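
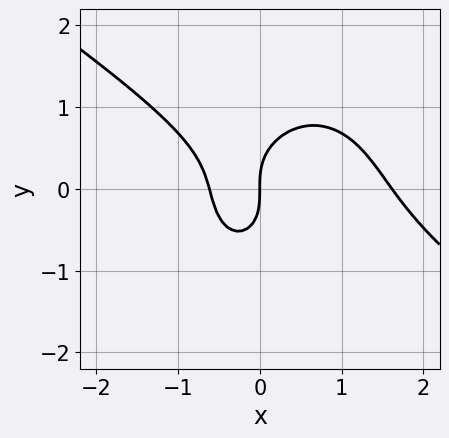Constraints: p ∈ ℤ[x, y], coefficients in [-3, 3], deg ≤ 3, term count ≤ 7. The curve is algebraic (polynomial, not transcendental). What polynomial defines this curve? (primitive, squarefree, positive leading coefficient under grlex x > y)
(a) The degree is 3 — no degree-2 curve has this shape.
(b) Observable constraints: it meets the x-axis at x = 0 (among the integer gridlines); one y-axis crossing is at y = 0.
(c) Matching integer coefficients to the picture gives p.

x^3 + x^2*y + y^3 - x^2 - x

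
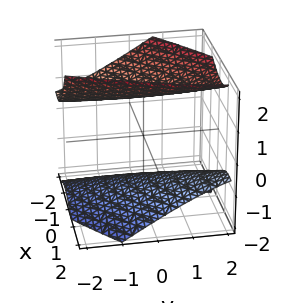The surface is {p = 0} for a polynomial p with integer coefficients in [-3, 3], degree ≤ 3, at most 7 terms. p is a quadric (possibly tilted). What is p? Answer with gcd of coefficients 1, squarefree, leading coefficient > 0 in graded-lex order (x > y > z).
First, I count 2 distinct pieces.
Then, the degree is 2 — no degree-1 surface has this shape.
Next, from the axis intercepts and sections: no x-intercept at any integer in the box; no y-intercept at any integer in the box.
Finally, assembling these constraints gives the stated polynomial.

2*x^2 - 3*x*y + 2*x*z + y^2 - 2*z^2 + 3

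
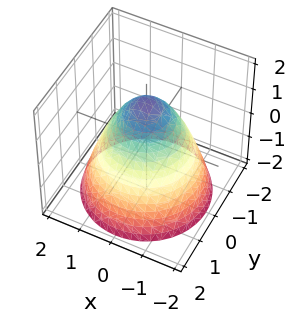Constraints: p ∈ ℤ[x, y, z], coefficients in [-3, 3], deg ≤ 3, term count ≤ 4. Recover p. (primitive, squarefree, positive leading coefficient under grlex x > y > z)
deg p = 2. A generic line meets the surface in up to 2 points.
Symmetry: the z-axis is an axis of rotation, so x and y enter only as x² + y².
Observable constraints: a circular section at z = -1 has radius between 1 and 2.
Putting this together gives p.

2*x^2 + 2*y^2 + 2*z - 3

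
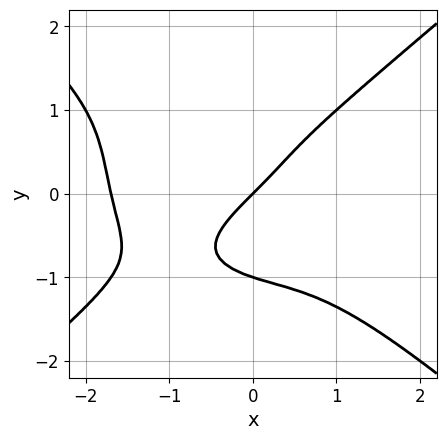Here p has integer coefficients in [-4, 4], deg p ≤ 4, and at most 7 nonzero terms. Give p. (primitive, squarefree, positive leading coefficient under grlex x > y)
1. deg p = 4.
2. From the axis intercepts and sections: the y-axis gridline crossings are at y ∈ {-1, 0}; it crosses the x-axis at the gridline x = 0.
3. The integer polynomial consistent with all of this is the stated p.

x^4 - 2*y^4 + x^3 + 2*x - 2*y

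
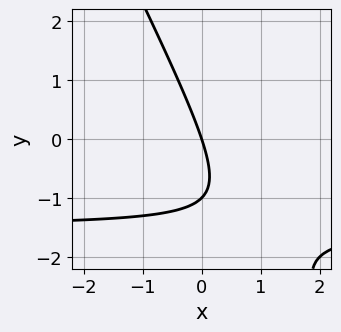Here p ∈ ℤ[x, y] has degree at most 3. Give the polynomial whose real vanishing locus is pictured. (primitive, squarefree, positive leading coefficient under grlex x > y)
deg p = 2. The shape is more complex than any degree-1 curve.
Checking where it meets the axes: among the integer gridlines, it crosses the y-axis at y ∈ {-1, 0}; one x-axis crossing is at x = 0.
These observations pin down the coefficients.

2*x*y + y^2 + 3*x + y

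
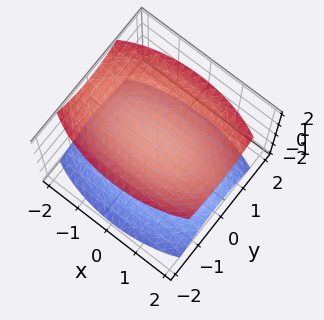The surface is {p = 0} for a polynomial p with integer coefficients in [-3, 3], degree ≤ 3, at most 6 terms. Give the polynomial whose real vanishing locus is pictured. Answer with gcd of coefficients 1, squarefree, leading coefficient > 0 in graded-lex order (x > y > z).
x^2 + 3*y^2 - 3*z^2 + 3

1. I count 2 distinct pieces. Treating them together as one polynomial.
2. The degree is 2 — two separate bowl-shaped sheets opening away from each other; a quadric.
3. Symmetries: the y ↦ −y reflection is a symmetry, so y appears only in even powers; mirror symmetry z ↦ −z ⇒ only even powers of z; mirror symmetry x ↦ −x ⇒ only even powers of x.
4. Against the integer gridlines: the z-axis gridline crossings are at z ∈ {-1, 1}; it misses every integer gridline on the y-axis; no x-intercept at any integer in the box.
5. These observations pin down the coefficients.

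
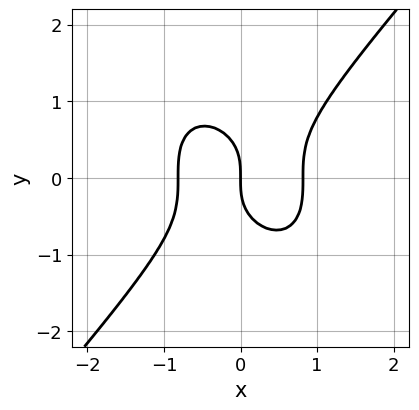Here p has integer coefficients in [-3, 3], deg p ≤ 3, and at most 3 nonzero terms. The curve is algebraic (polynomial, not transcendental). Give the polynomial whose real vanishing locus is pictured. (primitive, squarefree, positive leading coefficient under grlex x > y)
The degree is 3 — no degree-2 curve has this shape.
From the visible intercepts: it crosses the x-axis at the gridline x = 0; it crosses the y-axis at the gridline y = 0.
Fitting integer coefficients to these (and the overall shape) gives p.

3*x^3 - 2*y^3 - 2*x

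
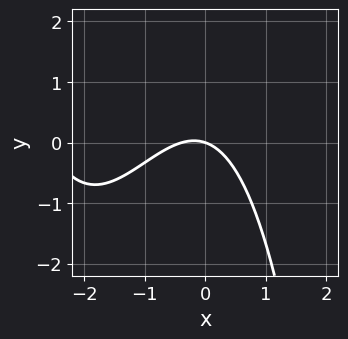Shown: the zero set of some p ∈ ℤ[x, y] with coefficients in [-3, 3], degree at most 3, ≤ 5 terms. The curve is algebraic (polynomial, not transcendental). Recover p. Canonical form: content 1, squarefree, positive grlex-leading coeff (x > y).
x^3 + 3*x^2 + x + 3*y

The degree is 3 — the shape is more complex than any degree-2 curve.
From the visible intercepts: one x-axis crossing is at x = 0; it meets the y-axis at y = 0 (among the integer gridlines).
Assembling these constraints gives the stated polynomial.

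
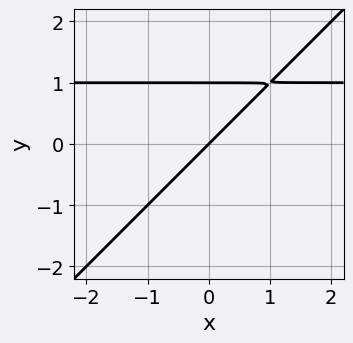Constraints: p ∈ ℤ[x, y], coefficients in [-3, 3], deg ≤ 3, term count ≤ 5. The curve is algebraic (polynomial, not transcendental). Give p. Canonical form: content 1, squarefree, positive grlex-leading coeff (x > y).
x*y - y^2 - x + y

1. Degree: a generic line meets the curve in up to 2 points, so deg p = 2.
2. Reading off the gridlines: the y-axis gridline crossings are at y ∈ {0, 1}; one x-axis crossing is at x = 0.
3. Solving for integer coefficients yields p as stated.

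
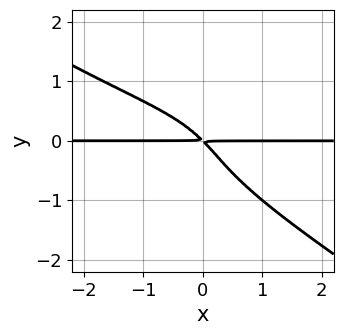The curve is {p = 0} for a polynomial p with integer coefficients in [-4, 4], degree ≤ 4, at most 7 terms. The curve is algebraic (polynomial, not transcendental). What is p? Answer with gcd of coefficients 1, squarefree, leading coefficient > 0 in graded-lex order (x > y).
2*x*y^3 + 3*y^4 - x*y^2 + 2*x*y + 2*y^2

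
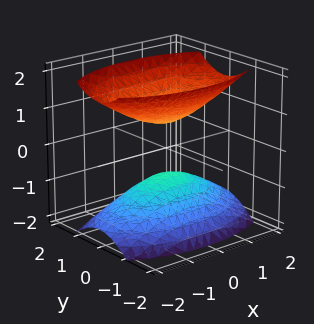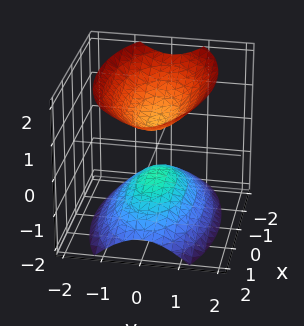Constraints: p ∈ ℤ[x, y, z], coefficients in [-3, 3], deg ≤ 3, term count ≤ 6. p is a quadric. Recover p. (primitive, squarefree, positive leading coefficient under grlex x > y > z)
x^2 + 3*y^2 - 2*z^2 + 1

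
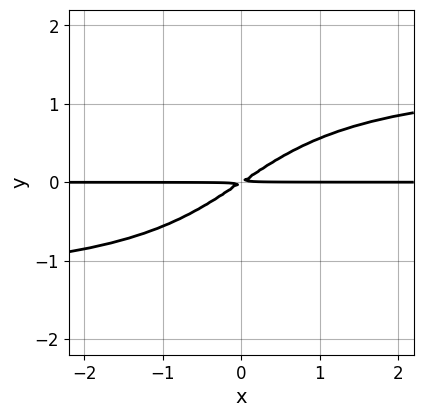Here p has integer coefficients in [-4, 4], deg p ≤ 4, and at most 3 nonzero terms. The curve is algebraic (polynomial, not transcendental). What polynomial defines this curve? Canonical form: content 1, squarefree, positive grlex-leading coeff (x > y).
x*y^3 - 2*x*y + 3*y^2

(a) deg p = 4.
(b) From the visible intercepts: the visible x-axis segment lies entirely on the curve.
(c) Together with the visible shape, these determine p as stated.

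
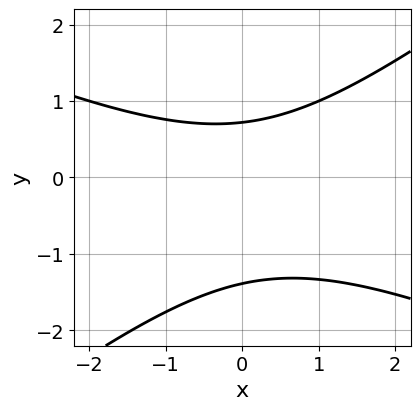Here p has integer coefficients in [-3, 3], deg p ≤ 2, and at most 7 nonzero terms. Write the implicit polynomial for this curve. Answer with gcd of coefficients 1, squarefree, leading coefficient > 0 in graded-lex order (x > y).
x^2 + x*y - 3*y^2 - 2*y + 3

First, the degree is 2 — no degree-1 curve has this shape.
Next, from the visible intercepts: the curve avoids every integer x-axis point in the box.
Finally, fitting integer coefficients to these (and the overall shape) gives p.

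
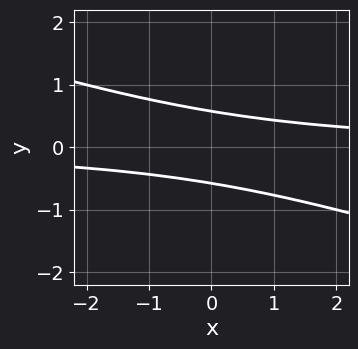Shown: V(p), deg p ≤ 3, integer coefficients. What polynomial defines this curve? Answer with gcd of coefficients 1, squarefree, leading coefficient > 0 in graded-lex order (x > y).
x*y + 3*y^2 - 1

Degree: no degree-1 curve has this shape, so deg p = 2.
Checking where it meets the axes: it misses every integer gridline on the x-axis.
Matching integer coefficients to the picture gives p.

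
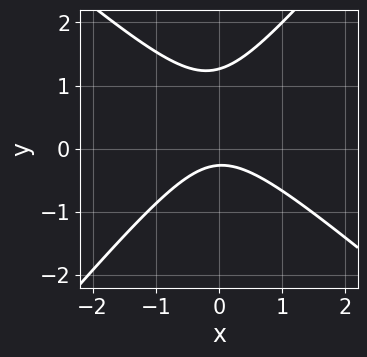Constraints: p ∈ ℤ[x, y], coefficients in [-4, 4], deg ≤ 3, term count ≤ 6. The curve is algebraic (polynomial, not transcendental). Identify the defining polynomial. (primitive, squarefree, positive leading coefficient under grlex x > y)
1. The degree is 2 — the shape is more complex than any degree-1 curve.
2. Reading off the gridlines: no x-intercept at any integer in the box.
3. Putting this together gives p.

3*x^2 + x*y - 3*y^2 + 3*y + 1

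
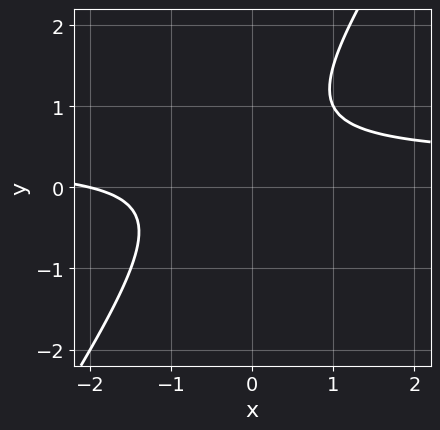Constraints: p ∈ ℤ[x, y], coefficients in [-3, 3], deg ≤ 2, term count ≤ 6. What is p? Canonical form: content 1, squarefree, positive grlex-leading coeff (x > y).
3*x*y - 2*y^2 - x + 2*y - 2

1. Degree: a generic line meets the curve in up to 2 points, so deg p = 2.
2. Against the integer gridlines: one x-axis crossing is at x = -2; no y-intercept at any integer in the box.
3. Fitting integer coefficients to these (and the overall shape) gives p.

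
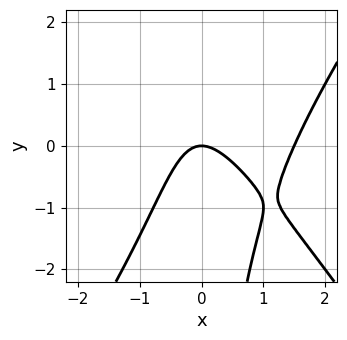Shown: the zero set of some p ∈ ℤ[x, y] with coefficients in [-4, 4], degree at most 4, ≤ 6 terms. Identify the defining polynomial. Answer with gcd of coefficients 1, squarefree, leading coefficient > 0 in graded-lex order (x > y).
Degree: the shape is more complex than any degree-2 curve, so deg p = 3.
From the visible intercepts: one y-axis crossing is at y = 0; it crosses the x-axis at the gridline x = 0.
Together with the visible shape, these determine p as stated.

2*x^3 - x*y^2 - 3*x^2 - 2*y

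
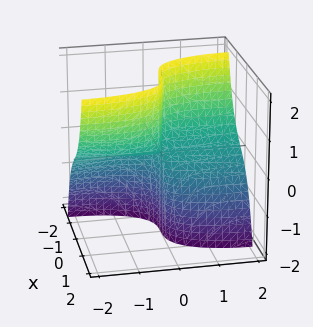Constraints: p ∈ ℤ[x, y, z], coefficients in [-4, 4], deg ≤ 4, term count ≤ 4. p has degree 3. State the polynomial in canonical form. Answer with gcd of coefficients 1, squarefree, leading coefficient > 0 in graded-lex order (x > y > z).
3*x^3 + x*y^2 + 3*y*z

1. Degree: no degree-2 surface has this shape, so deg p = 3.
2. Reading off the gridlines: every point of the y-axis in the box is on the surface; the visible z-axis segment lies entirely on the surface.
3. Solving for integer coefficients yields p as stated.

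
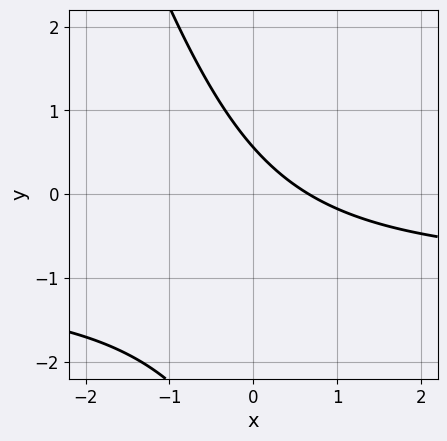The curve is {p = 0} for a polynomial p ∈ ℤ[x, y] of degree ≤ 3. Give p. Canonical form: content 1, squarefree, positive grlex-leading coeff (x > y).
3*x*y + y^2 + 3*x + 3*y - 2

(a) Degree: the shape is more complex than any degree-1 curve, so deg p = 2.
(b) The integer polynomial consistent with all of this is the stated p.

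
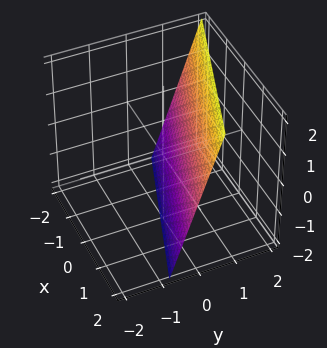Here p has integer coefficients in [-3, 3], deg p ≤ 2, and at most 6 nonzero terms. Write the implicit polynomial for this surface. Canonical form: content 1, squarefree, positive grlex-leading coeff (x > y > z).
x + 3*y - z - 2

First, degree: the surface is flat (a plane), so deg p = 1.
Next, observable constraints: it crosses the z-axis at the gridline z = -2; it meets the x-axis at x = 2 (among the integer gridlines).
Finally, together with the visible shape, these determine p as stated.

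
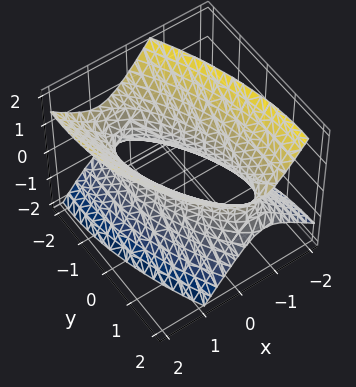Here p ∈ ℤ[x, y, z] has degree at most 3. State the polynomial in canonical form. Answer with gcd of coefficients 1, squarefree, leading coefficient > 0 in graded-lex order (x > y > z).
Degree: a generic line meets the surface in up to 2 points, so deg p = 2.
Observable constraints: the surface avoids every integer z-axis point in the box.
Putting this together gives p.

3*x^2 + 2*x*y - x*z + y^2 - 2*z^2 - 2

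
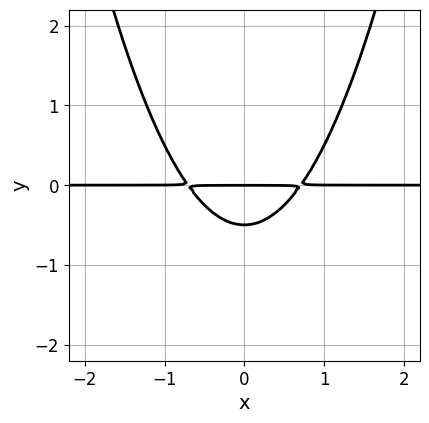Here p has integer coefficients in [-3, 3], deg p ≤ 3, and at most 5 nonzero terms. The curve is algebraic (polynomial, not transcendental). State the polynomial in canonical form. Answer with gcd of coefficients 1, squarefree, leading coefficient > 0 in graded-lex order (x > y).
2*x^2*y - 2*y^2 - y

First, degree: the shape is more complex than any degree-2 curve, so deg p = 3.
Next, symmetries: the x ↦ −x reflection is a symmetry, so x appears only in even powers.
Then, from the visible intercepts: every point of the x-axis in the box is on the curve; it crosses the y-axis at the gridline y = 0.
Finally, assembling these constraints gives the stated polynomial.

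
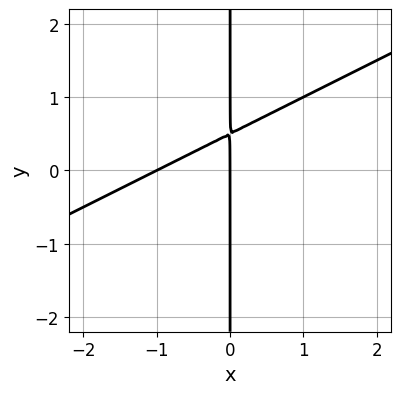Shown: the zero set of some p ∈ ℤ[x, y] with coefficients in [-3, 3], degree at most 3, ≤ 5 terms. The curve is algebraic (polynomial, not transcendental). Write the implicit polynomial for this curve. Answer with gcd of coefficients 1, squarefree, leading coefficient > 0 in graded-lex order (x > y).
First, degree: a generic line meets the curve in up to 2 points, so deg p = 2.
Then, against the integer gridlines: every point of the y-axis in the box is on the curve; among the integer gridlines, it crosses the x-axis at x ∈ {-1, 0}.
Finally, fitting integer coefficients to these (and the overall shape) gives p.

x^2 - 2*x*y + x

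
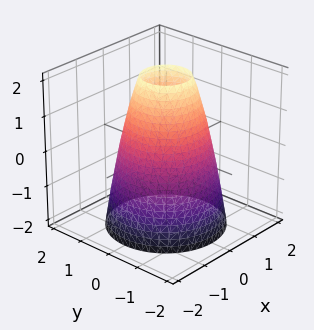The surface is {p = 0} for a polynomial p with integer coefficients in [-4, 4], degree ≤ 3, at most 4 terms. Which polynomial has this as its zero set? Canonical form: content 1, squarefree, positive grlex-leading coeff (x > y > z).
Degree: the shape is more complex than any degree-1 surface, so deg p = 2.
Symmetries: rotational symmetry about the z-axis ⇒ p depends on x, y only through x² + y².
Against the integer gridlines: it misses every integer gridline on the z-axis; a circular section at z = 2 has radius between 0 and 1.
These observations pin down the coefficients.

2*x^2 + 2*y^2 + z - 3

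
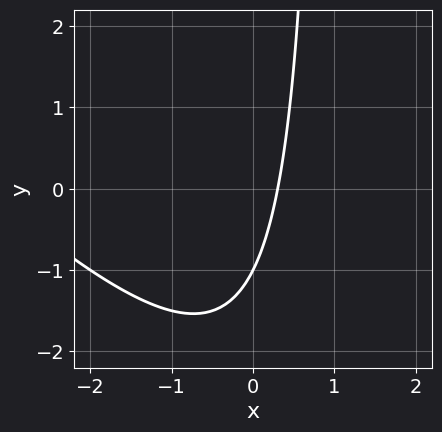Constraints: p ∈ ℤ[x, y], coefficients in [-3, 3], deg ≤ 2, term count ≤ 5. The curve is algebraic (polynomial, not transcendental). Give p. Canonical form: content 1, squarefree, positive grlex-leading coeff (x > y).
x^2 + x*y + 3*x - y - 1

(a) The degree is 2 — the shape is more complex than any degree-1 curve.
(b) Reading off the gridlines: it crosses the y-axis at the gridline y = -1.
(c) These observations pin down the coefficients.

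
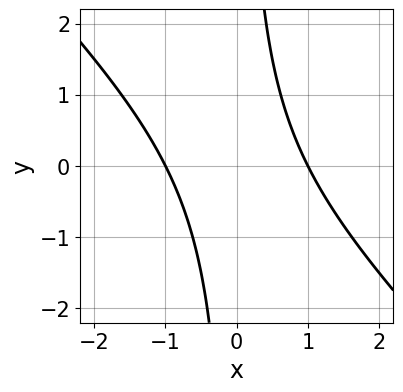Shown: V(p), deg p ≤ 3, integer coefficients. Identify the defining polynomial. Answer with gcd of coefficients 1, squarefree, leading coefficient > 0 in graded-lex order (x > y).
x^2 + x*y - 1

Degree: a generic line meets the curve in up to 2 points, so deg p = 2.
Observable constraints: the curve avoids every integer y-axis point in the box; the x-axis gridline crossings are at x ∈ {-1, 1}.
Together with the visible shape, these determine p as stated.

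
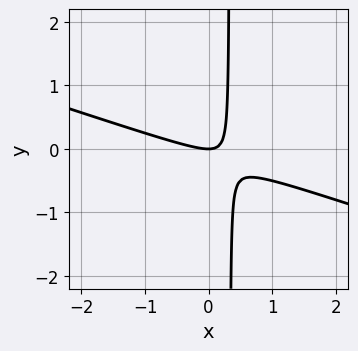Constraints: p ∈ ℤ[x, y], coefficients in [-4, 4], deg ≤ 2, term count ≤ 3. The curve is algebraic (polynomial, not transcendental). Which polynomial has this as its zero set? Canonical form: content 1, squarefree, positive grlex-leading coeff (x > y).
(a) Degree: a generic line meets the curve in up to 2 points, so deg p = 2.
(b) From the axis intercepts and sections: it crosses the y-axis at the gridline y = 0; it crosses the x-axis at the gridline x = 0.
(c) These observations pin down the coefficients.

x^2 + 3*x*y - y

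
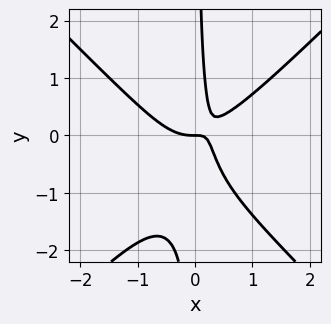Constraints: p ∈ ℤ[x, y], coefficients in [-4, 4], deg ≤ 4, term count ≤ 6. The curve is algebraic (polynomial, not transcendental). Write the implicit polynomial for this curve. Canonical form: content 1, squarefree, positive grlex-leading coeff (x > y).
3*x^3 - 3*x*y^2 - 3*x*y + y

(a) The degree is 3 — the shape is more complex than any degree-2 curve.
(b) From the visible intercepts: it crosses the y-axis at the gridline y = 0; it crosses the x-axis at the gridline x = 0.
(c) Matching integer coefficients to the picture gives p.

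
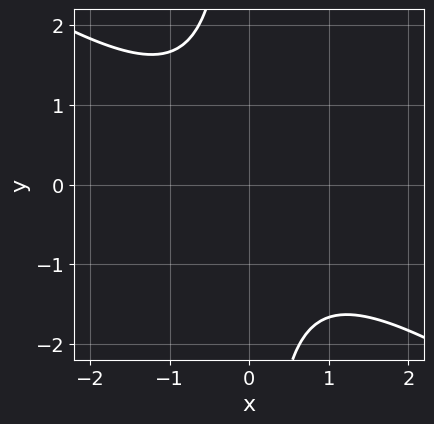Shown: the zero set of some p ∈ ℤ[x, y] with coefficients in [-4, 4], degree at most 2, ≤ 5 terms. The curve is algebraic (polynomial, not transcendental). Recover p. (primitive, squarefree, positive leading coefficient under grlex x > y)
2*x^2 + 3*x*y + 3

Degree: a generic line meets the curve in up to 2 points, so deg p = 2.
From the visible intercepts: no x-intercept at any integer in the box; no y-intercept at any integer in the box.
Fitting integer coefficients to these (and the overall shape) gives p.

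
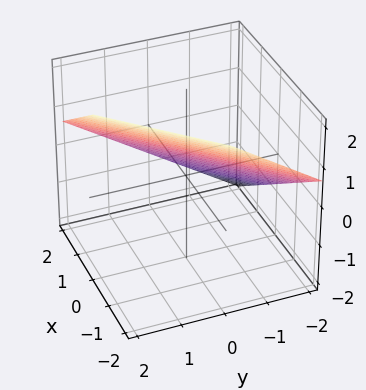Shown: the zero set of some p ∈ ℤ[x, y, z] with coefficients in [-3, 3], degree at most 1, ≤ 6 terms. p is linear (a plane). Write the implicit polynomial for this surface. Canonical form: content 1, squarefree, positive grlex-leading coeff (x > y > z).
2*x - 2*y + 3*z - 2

1. Degree: the surface is flat (a plane), so deg p = 1.
2. Checking where it meets the axes: it meets the y-axis at y = -1 (among the integer gridlines); it meets the x-axis at x = 1 (among the integer gridlines).
3. The integer polynomial consistent with all of this is the stated p.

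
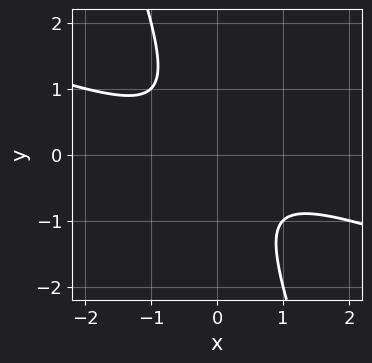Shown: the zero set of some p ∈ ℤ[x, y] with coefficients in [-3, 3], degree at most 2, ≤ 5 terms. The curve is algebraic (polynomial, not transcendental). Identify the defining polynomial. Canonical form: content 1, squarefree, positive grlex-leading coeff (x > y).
(a) Degree: a generic line meets the curve in up to 2 points, so deg p = 2.
(b) Reading off the gridlines: no x-intercept at any integer in the box; the curve avoids every integer y-axis point in the box.
(c) Assembling these constraints gives the stated polynomial.

x^2 + 3*x*y + y^2 + 1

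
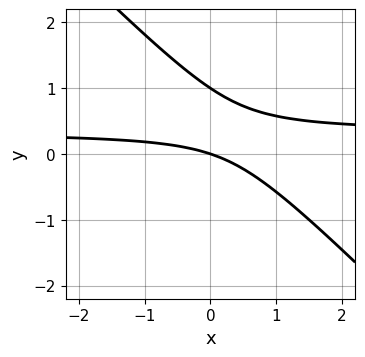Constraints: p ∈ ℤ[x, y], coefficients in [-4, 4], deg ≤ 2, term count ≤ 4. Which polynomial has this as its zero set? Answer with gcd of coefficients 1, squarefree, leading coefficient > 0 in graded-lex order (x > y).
3*x*y + 3*y^2 - x - 3*y

1. deg p = 2. The shape is more complex than any degree-1 curve.
2. From the visible intercepts: the y-axis gridline crossings are at y ∈ {0, 1}; it crosses the x-axis at the gridline x = 0.
3. The integer polynomial consistent with all of this is the stated p.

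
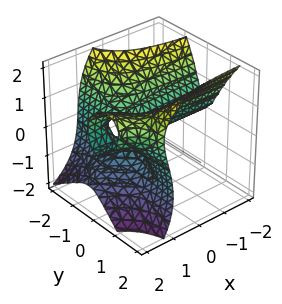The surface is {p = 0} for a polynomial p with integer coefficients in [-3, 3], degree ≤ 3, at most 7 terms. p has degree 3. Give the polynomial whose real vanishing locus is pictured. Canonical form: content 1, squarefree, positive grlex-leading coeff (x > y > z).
3*x*y^2 - x*y*z + z^3 - x*z - 3*y^2

First, deg p = 3. The shape is more complex than any degree-2 surface.
Then, observable constraints: every point of the x-axis in the box is on the surface; one z-axis crossing is at z = 0.
Finally, matching integer coefficients to the picture gives p.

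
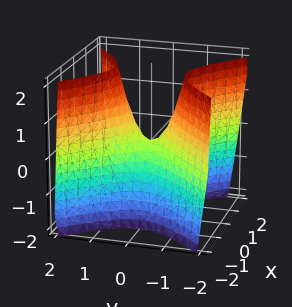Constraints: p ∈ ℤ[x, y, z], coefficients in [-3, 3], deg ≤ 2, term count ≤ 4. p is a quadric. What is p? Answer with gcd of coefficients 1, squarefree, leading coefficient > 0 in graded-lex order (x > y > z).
2*x^2 - 2*y^2 + z

(a) The degree is 2 — a saddle surface; a quadric.
(b) Symmetries: mirror symmetry y ↦ −y ⇒ only even powers of y; mirror symmetry x ↦ −x ⇒ only even powers of x.
(c) From the visible intercepts: it meets the y-axis at y = 0 (among the integer gridlines); one x-axis crossing is at x = 0.
(d) The integer polynomial consistent with all of this is the stated p.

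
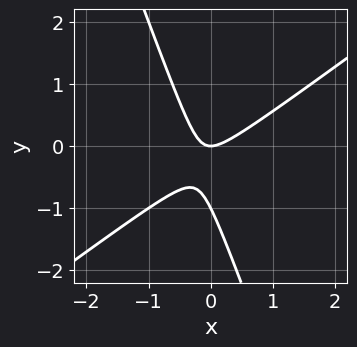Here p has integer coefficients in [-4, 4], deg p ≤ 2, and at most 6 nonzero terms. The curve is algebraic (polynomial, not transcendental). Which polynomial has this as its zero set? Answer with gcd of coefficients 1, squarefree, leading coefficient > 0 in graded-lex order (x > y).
2*x^2 - 2*x*y - y^2 - y

deg p = 2.
From the visible intercepts: among the integer gridlines, it crosses the y-axis at y ∈ {-1, 0}; one x-axis crossing is at x = 0.
Solving for integer coefficients yields p as stated.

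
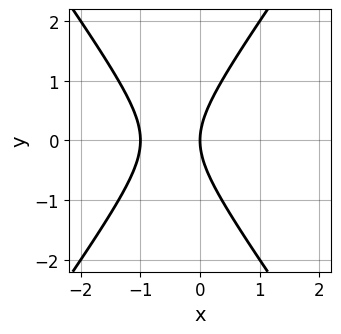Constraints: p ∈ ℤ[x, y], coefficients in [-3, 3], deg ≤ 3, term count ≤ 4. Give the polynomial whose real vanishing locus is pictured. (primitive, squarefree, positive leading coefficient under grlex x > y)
2*x^2 - y^2 + 2*x

First, degree: no degree-1 curve has this shape, so deg p = 2.
Next, symmetries: mirror symmetry y ↦ −y ⇒ only even powers of y.
Then, from the axis intercepts and sections: it meets the y-axis at y = 0 (among the integer gridlines); among the integer gridlines, it crosses the x-axis at x ∈ {-1, 0}.
Finally, solving for integer coefficients yields p as stated.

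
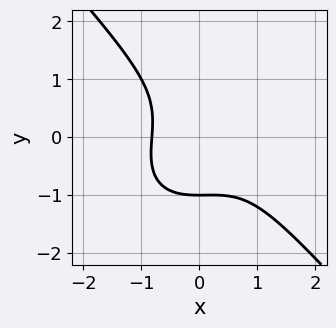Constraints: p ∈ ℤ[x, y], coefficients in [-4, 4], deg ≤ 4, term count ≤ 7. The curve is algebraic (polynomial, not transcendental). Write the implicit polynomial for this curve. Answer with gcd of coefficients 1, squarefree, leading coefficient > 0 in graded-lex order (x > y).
1. deg p = 3. A generic line meets the curve in up to 3 points.
2. Checking where it meets the axes: it crosses the y-axis at the gridline y = -1.
3. Solving for integer coefficients yields p as stated.

3*x^3 - x^2*y + 3*y^3 - 2*x^2 + 3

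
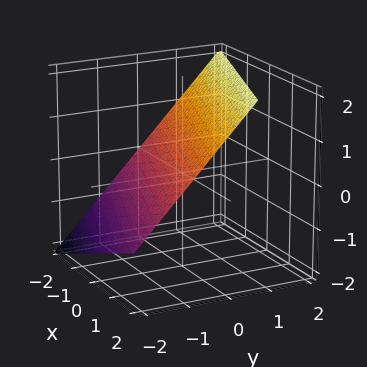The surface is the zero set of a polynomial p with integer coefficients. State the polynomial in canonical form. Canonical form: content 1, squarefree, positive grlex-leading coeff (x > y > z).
x + 3*y - 3*z + 2

First, deg p = 1. Every cross-section is a straight line — this is a plane.
Then, against the integer gridlines: one x-axis crossing is at x = -2.
Finally, the integer polynomial consistent with all of this is the stated p.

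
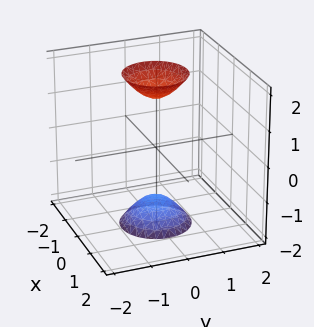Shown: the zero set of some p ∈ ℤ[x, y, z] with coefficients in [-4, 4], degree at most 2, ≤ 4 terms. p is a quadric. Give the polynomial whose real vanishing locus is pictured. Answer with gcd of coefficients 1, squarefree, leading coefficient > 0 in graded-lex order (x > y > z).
3*x^2 + 3*y^2 - z^2 + 2

(a) There are 2 components. Treating them together as one polynomial.
(b) Degree: two separate bowl-shaped sheets opening away from each other; a quadric, so deg p = 2.
(c) By symmetry, every cross-section ⟂ z is a circle, so x, y appear only via x² + y²; it's symmetric under z → −z, forcing even powers of z.
(d) From the axis intercepts and sections: the surface avoids every integer x-axis point in the box; a circular section at z = -2 has radius between 0 and 1; no y-intercept at any integer in the box.
(e) Solving for integer coefficients yields p as stated.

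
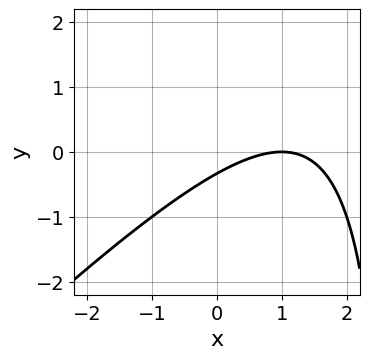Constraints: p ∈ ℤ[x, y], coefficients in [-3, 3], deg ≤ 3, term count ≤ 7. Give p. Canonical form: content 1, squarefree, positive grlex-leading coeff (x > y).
Degree: a generic line meets the curve in up to 2 points, so deg p = 2.
Against the integer gridlines: one x-axis crossing is at x = 1.
Together with the visible shape, these determine p as stated.

x^2 - x*y - 2*x + 3*y + 1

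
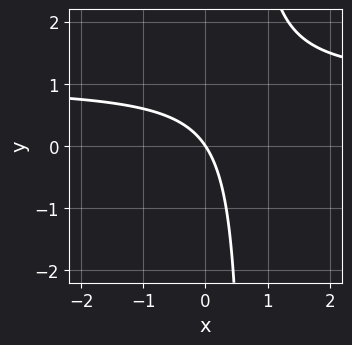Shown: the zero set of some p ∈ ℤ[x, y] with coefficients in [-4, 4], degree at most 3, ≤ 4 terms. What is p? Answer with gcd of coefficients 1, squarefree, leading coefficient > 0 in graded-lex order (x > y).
3*x*y - 3*x - 2*y

deg p = 2.
Observable constraints: it meets the y-axis at y = 0 (among the integer gridlines); it crosses the x-axis at the gridline x = 0.
Matching integer coefficients to the picture gives p.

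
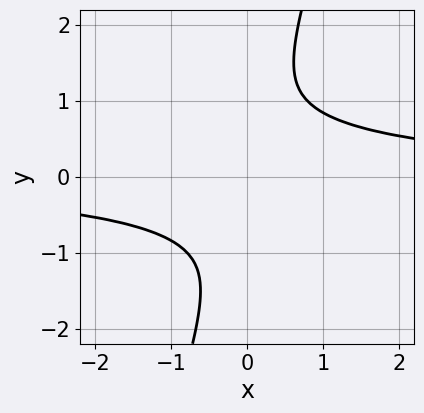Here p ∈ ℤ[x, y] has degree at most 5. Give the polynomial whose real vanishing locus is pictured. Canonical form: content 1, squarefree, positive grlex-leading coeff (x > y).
x^2*y^2 + 3*x*y^3 - y^4 - 2

(a) The degree is 4 — the shape is more complex than any degree-3 curve.
(b) Against the integer gridlines: it misses every integer gridline on the y-axis; it misses every integer gridline on the x-axis.
(c) These observations pin down the coefficients.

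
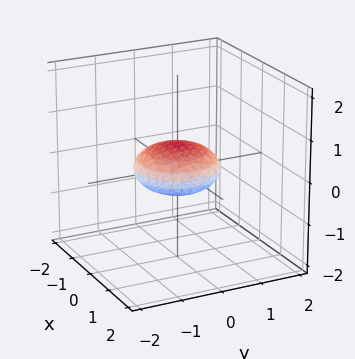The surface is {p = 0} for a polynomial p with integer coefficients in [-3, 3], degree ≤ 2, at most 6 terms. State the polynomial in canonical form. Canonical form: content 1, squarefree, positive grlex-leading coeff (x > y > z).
1. Degree: no degree-1 surface has this shape, so deg p = 2.
2. Symmetries: every cross-section ⟂ z is a circle, so x, y appear only via x² + y².
3. Against the integer gridlines: among the integer gridlines, it crosses the x-axis at x ∈ {-1, 1}; a circular section at z = 0 has radius exactly 1; the y-axis gridline crossings are at y ∈ {-1, 1}.
4. These observations pin down the coefficients.

x^2 + y^2 + 3*z^2 - 1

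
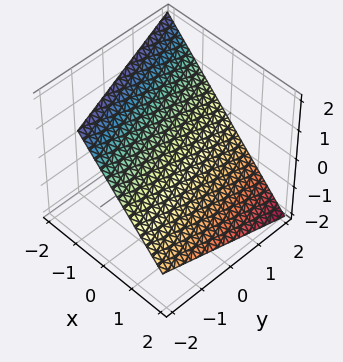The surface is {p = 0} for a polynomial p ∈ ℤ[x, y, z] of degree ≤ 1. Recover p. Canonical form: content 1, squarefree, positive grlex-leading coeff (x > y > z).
3*x + y + 3*z - 2

First, the degree is 1 — the surface is flat (a plane).
Next, reading off the gridlines: one y-axis crossing is at y = 2.
Finally, matching integer coefficients to the picture gives p.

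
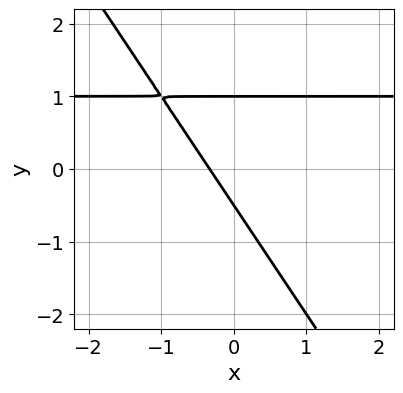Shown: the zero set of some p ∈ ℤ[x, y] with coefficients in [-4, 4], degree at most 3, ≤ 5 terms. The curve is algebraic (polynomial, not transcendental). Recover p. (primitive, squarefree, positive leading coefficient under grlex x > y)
3*x*y + 2*y^2 - 3*x - y - 1

(a) Degree: no degree-1 curve has this shape, so deg p = 2.
(b) Against the integer gridlines: it meets the y-axis at y = 1 (among the integer gridlines).
(c) Fitting integer coefficients to these (and the overall shape) gives p.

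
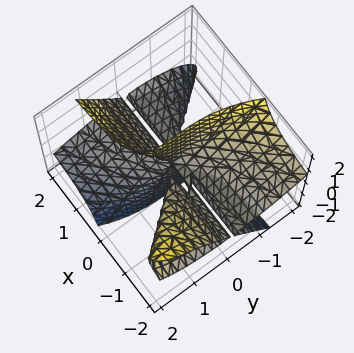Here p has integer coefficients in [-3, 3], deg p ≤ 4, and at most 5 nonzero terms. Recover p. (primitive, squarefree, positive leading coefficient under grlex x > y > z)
3*x*y*z - 2*x*z^2 + y^3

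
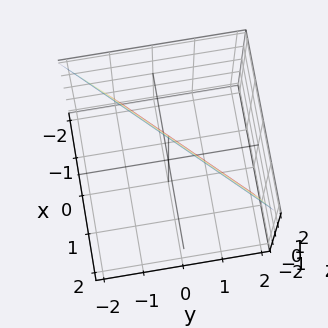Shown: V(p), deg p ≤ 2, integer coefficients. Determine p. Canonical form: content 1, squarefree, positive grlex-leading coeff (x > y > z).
1. The degree is 1 — every cross-section is a straight line — this is a plane.
2. From the visible intercepts: one z-axis crossing is at z = 2.
3. Matching integer coefficients to the picture gives p.

3*x - 3*y - z + 2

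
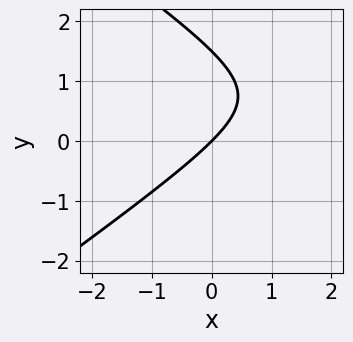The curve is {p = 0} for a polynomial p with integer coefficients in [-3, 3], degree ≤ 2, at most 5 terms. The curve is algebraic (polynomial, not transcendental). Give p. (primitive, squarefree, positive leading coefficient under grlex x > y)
First, the degree is 2 — no degree-1 curve has this shape.
Next, checking where it meets the axes: it crosses the x-axis at the gridline x = 0; it meets the y-axis at y = 0 (among the integer gridlines).
Finally, solving for integer coefficients yields p as stated.

x^2 - 2*y^2 - 3*x + 3*y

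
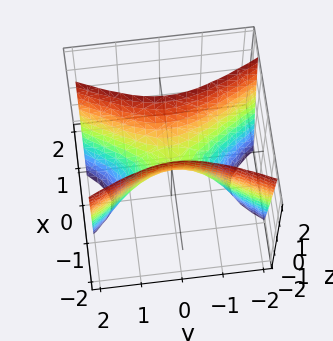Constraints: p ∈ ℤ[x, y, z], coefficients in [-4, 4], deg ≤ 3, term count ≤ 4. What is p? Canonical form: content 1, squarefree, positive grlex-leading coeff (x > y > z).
3*x^2 - y^2 - z

1. The degree is 2 — a hyperbolic paraboloid; a quadric.
2. Symmetries: the x ↦ −x reflection is a symmetry, so x appears only in even powers; the y ↦ −y reflection is a symmetry, so y appears only in even powers.
3. Against the integer gridlines: it crosses the y-axis at the gridline y = 0; it meets the z-axis at z = 0 (among the integer gridlines); it crosses the x-axis at the gridline x = 0.
4. Putting this together gives p.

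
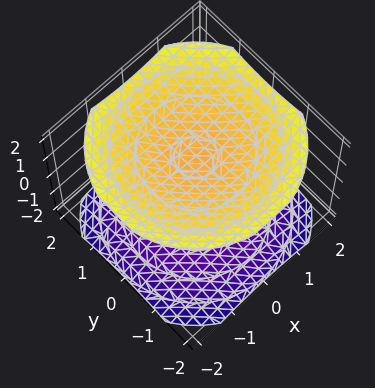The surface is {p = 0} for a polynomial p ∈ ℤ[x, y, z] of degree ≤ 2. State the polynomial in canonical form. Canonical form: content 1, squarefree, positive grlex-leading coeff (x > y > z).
(a) There are 2 components. They look like related sheets of one shape, so recover p as a whole.
(b) Degree: two separate bowl-shaped sheets opening away from each other; a quadric, so deg p = 2.
(c) Symmetries: the z ↦ −z reflection is a symmetry, so z appears only in even powers; the z-axis is an axis of rotation, so x and y enter only as x² + y².
(d) From the axis intercepts and sections: it misses every integer gridline on the y-axis; no x-intercept at any integer in the box.
(e) Together with the visible shape, these determine p as stated.

x^2 + y^2 - 2*z^2 + 3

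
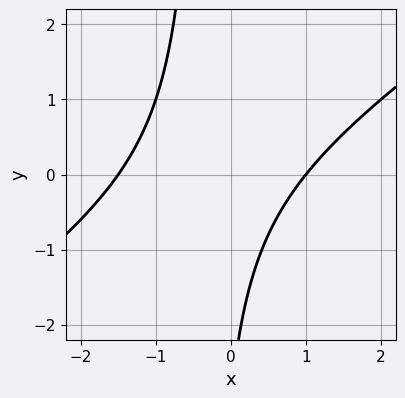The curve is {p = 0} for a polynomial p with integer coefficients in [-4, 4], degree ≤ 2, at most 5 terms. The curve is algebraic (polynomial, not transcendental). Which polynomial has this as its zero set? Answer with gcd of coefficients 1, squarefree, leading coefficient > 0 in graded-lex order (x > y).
2*x^2 - 3*x*y + x - y - 3

1. The degree is 2 — a generic line meets the curve in up to 2 points.
2. From the axis intercepts and sections: it misses every integer gridline on the y-axis; it meets the x-axis at x = 1 (among the integer gridlines).
3. Solving for integer coefficients yields p as stated.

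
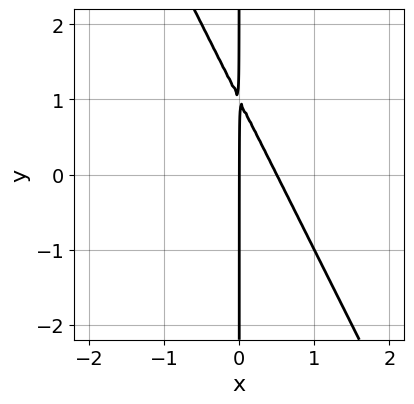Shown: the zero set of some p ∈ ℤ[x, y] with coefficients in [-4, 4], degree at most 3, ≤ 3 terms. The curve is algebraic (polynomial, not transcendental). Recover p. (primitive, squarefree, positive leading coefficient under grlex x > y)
2*x^2 + x*y - x

The degree is 2 — the shape is more complex than any degree-1 curve.
From the visible intercepts: the visible y-axis segment lies entirely on the curve; it crosses the x-axis at the gridline x = 0.
These observations pin down the coefficients.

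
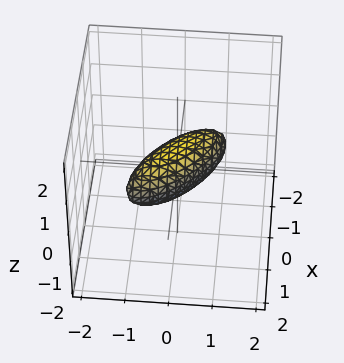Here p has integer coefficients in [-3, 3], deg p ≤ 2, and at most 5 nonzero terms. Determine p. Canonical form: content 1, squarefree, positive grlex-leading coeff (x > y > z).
1. Degree: no degree-1 surface has this shape, so deg p = 2.
2. Solving for integer coefficients yields p as stated.

2*x^2 + 3*x*y + 2*y^2 + 2*z^2 - 1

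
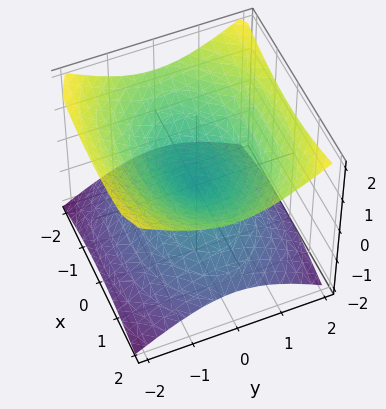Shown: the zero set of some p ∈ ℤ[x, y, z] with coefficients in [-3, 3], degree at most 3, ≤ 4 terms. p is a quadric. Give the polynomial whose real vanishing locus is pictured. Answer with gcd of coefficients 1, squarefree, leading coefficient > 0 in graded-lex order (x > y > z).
x^2 + 2*y^2 - 3*z^2

1. The degree is 2 — a double cone through the origin; a quadric.
2. Symmetries: the z ↦ −z reflection is a symmetry, so z appears only in even powers; the y ↦ −y reflection is a symmetry, so y appears only in even powers; it's symmetric under x → −x, forcing even powers of x.
3. From the visible intercepts: one y-axis crossing is at y = 0; it meets the x-axis at x = 0 (among the integer gridlines); one z-axis crossing is at z = 0.
4. Putting this together gives p.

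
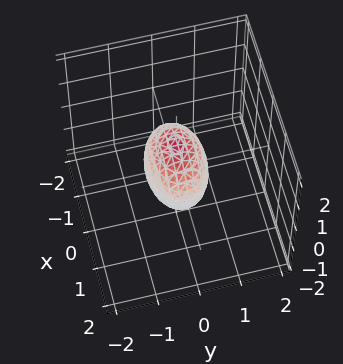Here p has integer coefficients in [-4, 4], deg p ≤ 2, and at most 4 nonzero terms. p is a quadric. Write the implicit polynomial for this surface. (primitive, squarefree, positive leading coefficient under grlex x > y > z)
1. deg p = 2. Bounded and convex; a quadric.
2. Symmetries: mirror symmetry z ↦ −z ⇒ only even powers of z; the x ↦ −x reflection is a symmetry, so x appears only in even powers; the y ↦ −y reflection is a symmetry, so y appears only in even powers.
3. Reading off the gridlines: the x-axis gridline crossings are at x ∈ {-1, 1}; the z-axis gridline crossings are at z ∈ {-1, 1}.
4. Together with the visible shape, these determine p as stated.

x^2 + 2*y^2 + z^2 - 1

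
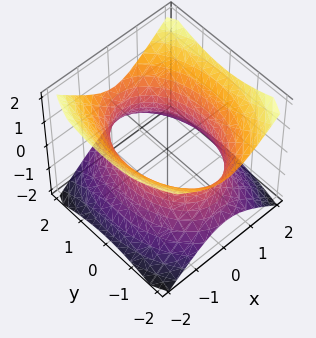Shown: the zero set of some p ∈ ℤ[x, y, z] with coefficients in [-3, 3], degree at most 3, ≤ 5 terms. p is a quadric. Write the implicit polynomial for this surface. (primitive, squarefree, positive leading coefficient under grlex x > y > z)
First, degree: one connected sheet with a waist; a quadric, so deg p = 2.
Next, symmetries: it's symmetric under z → −z, forcing even powers of z; it's symmetric under x → −x, forcing even powers of x; the y ↦ −y reflection is a symmetry, so y appears only in even powers.
Next, against the integer gridlines: no z-intercept at any integer in the box.
Finally, these observations pin down the coefficients.

2*x^2 + y^2 - 2*z^2 - 3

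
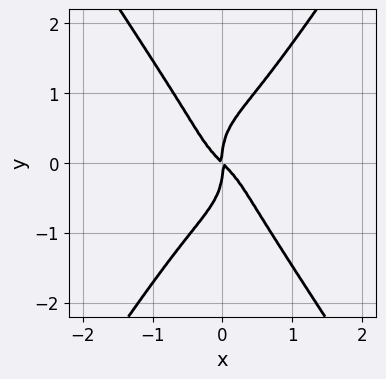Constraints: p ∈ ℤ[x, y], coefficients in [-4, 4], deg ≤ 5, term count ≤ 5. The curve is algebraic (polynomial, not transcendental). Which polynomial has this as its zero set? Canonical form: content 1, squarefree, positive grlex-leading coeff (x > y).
3*x^4 + x^2*y^2 - y^4 + x^2 + x*y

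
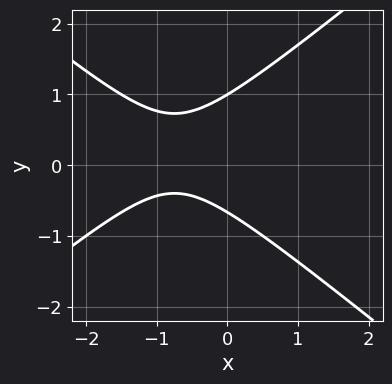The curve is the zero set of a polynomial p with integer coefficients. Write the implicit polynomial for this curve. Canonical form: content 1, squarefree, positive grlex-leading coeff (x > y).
2*x^2 - 3*y^2 + 3*x + y + 2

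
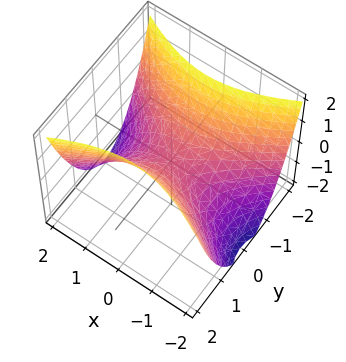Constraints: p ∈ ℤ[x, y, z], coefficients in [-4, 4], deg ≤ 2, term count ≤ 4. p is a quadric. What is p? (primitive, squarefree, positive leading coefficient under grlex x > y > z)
deg p = 2. A hyperbolic paraboloid; a quadric.
Symmetries: the x ↦ −x reflection is a symmetry, so x appears only in even powers; it's symmetric under y → −y, forcing even powers of y.
Checking where it meets the axes: it crosses the z-axis at the gridline z = 0; one x-axis crossing is at x = 0; one y-axis crossing is at y = 0.
Together with the visible shape, these determine p as stated.

x^2 - 2*y^2 + 2*z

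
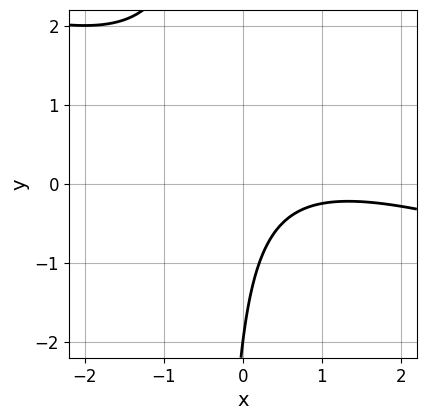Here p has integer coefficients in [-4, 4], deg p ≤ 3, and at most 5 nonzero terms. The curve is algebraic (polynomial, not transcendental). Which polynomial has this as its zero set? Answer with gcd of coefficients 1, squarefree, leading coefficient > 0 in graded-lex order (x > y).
x^2 + 3*x*y - 2*x + y + 2

1. deg p = 2. A generic line meets the curve in up to 2 points.
2. Observable constraints: it misses every integer gridline on the x-axis; one y-axis crossing is at y = -2.
3. Together with the visible shape, these determine p as stated.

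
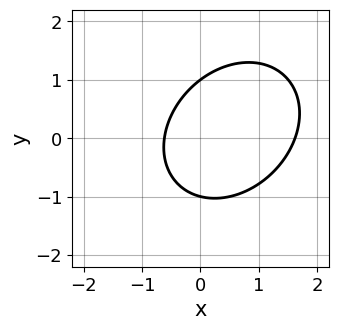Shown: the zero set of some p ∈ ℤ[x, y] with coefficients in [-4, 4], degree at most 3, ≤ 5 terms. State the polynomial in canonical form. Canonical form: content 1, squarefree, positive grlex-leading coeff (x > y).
2*x^2 - x*y + 2*y^2 - 2*x - 2

1. deg p = 2.
2. Against the integer gridlines: the y-axis gridline crossings are at y ∈ {-1, 1}.
3. Putting this together gives p.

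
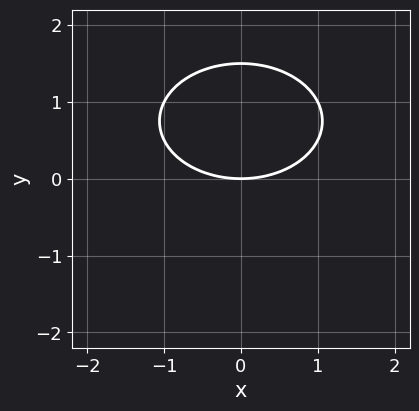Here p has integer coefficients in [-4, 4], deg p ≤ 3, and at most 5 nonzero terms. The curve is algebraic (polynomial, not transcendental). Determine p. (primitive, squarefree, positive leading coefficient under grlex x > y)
1. deg p = 2.
2. Symmetries: the x ↦ −x reflection is a symmetry, so x appears only in even powers.
3. Against the integer gridlines: it meets the y-axis at y = 0 (among the integer gridlines); it meets the x-axis at x = 0 (among the integer gridlines).
4. Matching integer coefficients to the picture gives p.

x^2 + 2*y^2 - 3*y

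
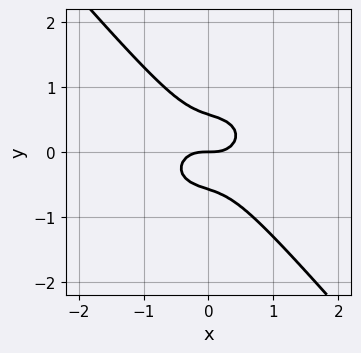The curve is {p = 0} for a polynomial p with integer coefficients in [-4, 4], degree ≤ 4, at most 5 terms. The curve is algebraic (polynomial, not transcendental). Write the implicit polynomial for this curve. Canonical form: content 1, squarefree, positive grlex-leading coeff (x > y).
2*x^3 + 2*x*y^2 + 3*y^3 - y

(a) Degree: the shape is more complex than any degree-2 curve, so deg p = 3.
(b) From the visible intercepts: one y-axis crossing is at y = 0; one x-axis crossing is at x = 0.
(c) Solving for integer coefficients yields p as stated.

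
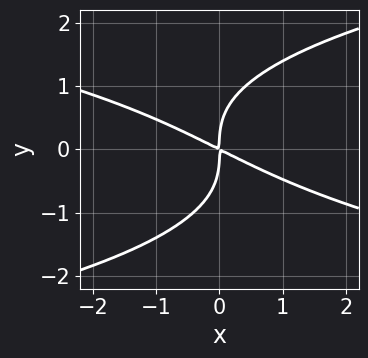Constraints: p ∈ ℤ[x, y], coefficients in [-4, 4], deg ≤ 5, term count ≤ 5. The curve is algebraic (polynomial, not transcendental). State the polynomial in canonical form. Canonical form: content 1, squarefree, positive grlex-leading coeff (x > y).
The degree is 4 — no degree-3 curve has this shape.
Checking where it meets the axes: it meets the y-axis at y = 0 (among the integer gridlines); it crosses the x-axis at the gridline x = 0.
These observations pin down the coefficients.

y^4 - x^2 - 2*x*y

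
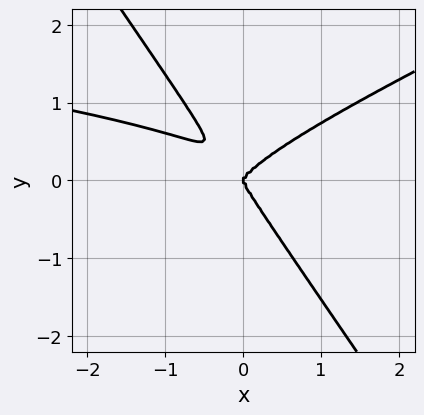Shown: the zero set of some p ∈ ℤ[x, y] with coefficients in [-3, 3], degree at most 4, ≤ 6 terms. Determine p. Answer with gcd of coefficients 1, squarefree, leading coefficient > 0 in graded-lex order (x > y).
(a) deg p = 4.
(b) From the visible intercepts: one y-axis crossing is at y = 0; it crosses the x-axis at the gridline x = 0.
(c) Fitting integer coefficients to these (and the overall shape) gives p.

2*x^2*y^2 - 3*x*y^3 - 3*y^4 + x^3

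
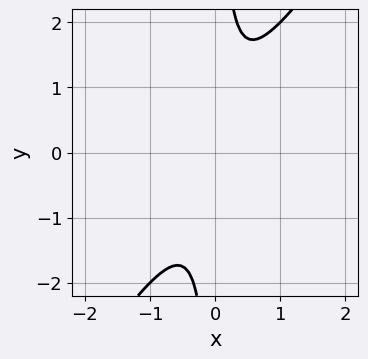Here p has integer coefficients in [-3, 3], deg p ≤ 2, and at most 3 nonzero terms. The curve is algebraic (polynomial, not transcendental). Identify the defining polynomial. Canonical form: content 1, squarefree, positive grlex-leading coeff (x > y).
3*x^2 - 2*x*y + 1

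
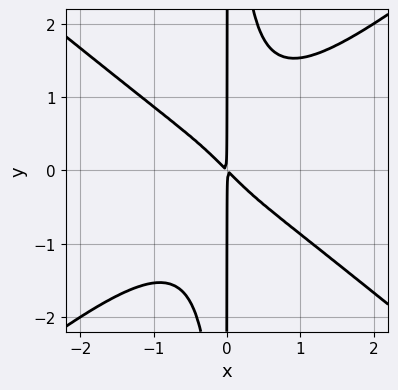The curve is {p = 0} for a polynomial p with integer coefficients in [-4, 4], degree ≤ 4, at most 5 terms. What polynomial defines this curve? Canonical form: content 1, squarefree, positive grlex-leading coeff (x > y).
2*x^4 - 3*x^2*y^2 + 2*x^2 + 2*x*y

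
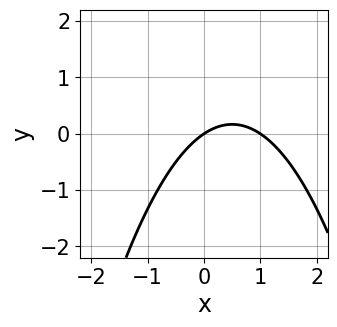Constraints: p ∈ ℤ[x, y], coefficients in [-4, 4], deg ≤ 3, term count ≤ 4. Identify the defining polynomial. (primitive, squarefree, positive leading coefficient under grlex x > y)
2*x^2 - 2*x + 3*y

1. deg p = 2.
2. Observable constraints: one y-axis crossing is at y = 0; among the integer gridlines, it crosses the x-axis at x ∈ {0, 1}.
3. Solving for integer coefficients yields p as stated.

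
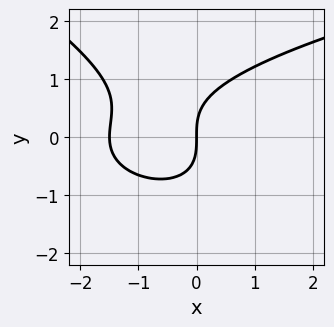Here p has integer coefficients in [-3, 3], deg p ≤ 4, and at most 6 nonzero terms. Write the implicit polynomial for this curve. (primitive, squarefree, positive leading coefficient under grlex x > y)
x*y^2 + 2*y^3 - 2*x^2 - 3*x

deg p = 3. The shape is more complex than any degree-2 curve.
Checking where it meets the axes: it meets the x-axis at x = 0 (among the integer gridlines); it meets the y-axis at y = 0 (among the integer gridlines).
Fitting integer coefficients to these (and the overall shape) gives p.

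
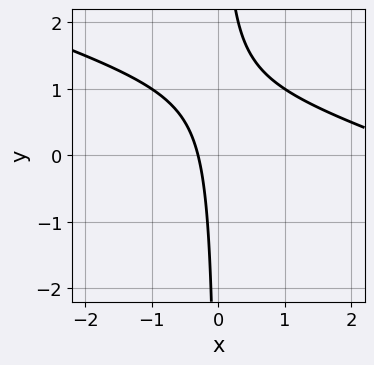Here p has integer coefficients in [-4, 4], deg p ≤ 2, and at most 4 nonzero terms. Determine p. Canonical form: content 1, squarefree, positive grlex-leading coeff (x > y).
x^2 + 3*x*y - 3*x - 1

Degree: the shape is more complex than any degree-1 curve, so deg p = 2.
Observable constraints: the curve avoids every integer y-axis point in the box.
These observations pin down the coefficients.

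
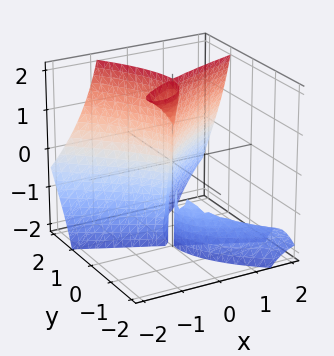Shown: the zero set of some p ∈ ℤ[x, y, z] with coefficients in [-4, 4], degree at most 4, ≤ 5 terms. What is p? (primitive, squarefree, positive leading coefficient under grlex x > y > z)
x*y^2 + 3*x*y*z + 2*y^3 - 3*x^2

1. I count 3 distinct pieces. Treating them together as one polynomial.
2. deg p = 3. The shape is more complex than any degree-2 surface.
3. Checking where it meets the axes: it meets the x-axis at x = 0 (among the integer gridlines); every point of the z-axis in the box is on the surface.
4. Putting this together gives p.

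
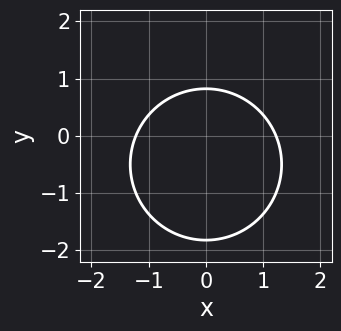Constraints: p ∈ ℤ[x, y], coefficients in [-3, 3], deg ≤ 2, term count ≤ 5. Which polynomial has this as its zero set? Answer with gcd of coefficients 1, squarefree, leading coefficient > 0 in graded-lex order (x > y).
The degree is 2 — a generic line meets the curve in up to 2 points.
Symmetries: the x ↦ −x reflection is a symmetry, so x appears only in even powers.
Matching integer coefficients to the picture gives p.

2*x^2 + 2*y^2 + 2*y - 3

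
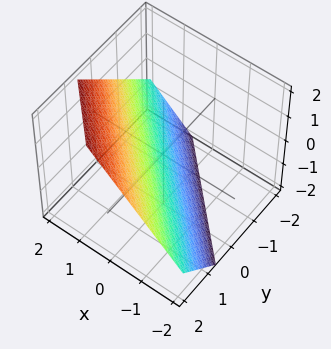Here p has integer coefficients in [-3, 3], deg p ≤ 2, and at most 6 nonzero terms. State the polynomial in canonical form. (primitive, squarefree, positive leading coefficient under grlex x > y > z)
3*x + 3*y - 3*z - 2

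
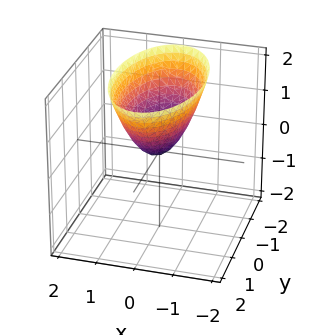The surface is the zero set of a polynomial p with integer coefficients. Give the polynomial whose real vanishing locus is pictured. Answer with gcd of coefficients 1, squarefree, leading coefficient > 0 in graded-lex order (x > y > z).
3*x^2 + y^2 - 2*z

deg p = 2.
Symmetries: mirror symmetry x ↦ −x ⇒ only even powers of x; mirror symmetry y ↦ −y ⇒ only even powers of y.
Observable constraints: one z-axis crossing is at z = 0; it crosses the y-axis at the gridline y = 0; it crosses the x-axis at the gridline x = 0.
Putting this together gives p.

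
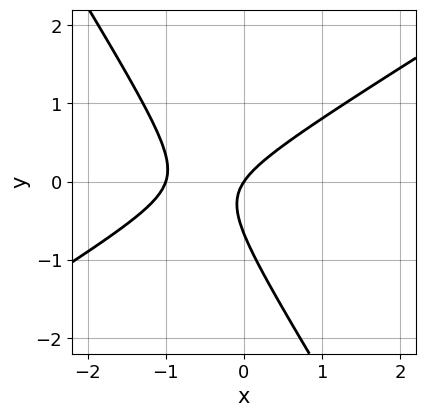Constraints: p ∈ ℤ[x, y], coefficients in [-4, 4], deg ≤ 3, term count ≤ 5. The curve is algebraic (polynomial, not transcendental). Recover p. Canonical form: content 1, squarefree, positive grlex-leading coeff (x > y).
3*x^2 - 3*x*y - 3*y^2 + 3*x - 2*y

(a) The degree is 2 — a generic line meets the curve in up to 2 points.
(b) From the visible intercepts: one y-axis crossing is at y = 0; among the integer gridlines, it crosses the x-axis at x ∈ {-1, 0}.
(c) The integer polynomial consistent with all of this is the stated p.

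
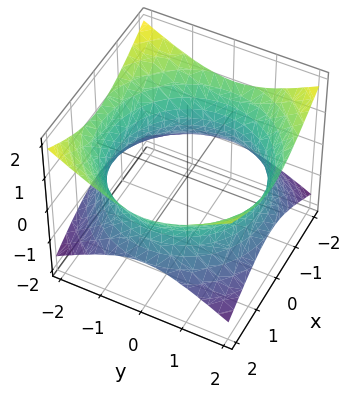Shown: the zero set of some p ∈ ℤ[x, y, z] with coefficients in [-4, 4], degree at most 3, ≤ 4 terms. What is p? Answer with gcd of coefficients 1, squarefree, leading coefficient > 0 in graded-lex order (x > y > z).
x^2 + y^2 - 2*z^2 - 3

First, degree: a generic line meets the surface in up to 2 points, so deg p = 2.
Next, symmetries: rotational symmetry about the z-axis ⇒ p depends on x, y only through x² + y².
Then, reading off the gridlines: it misses every integer gridline on the z-axis; a circular section at z = 0 has radius between 1 and 2.
Finally, solving for integer coefficients yields p as stated.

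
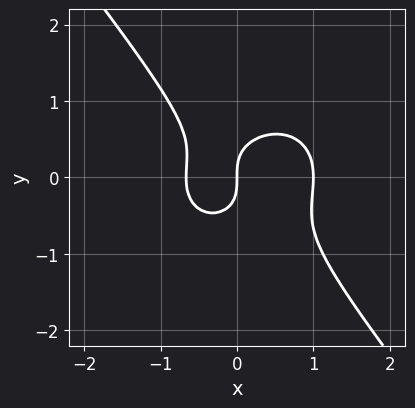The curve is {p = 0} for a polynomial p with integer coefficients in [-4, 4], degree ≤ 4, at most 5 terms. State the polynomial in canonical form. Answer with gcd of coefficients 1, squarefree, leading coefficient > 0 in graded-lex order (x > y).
3*x^3 + 2*x*y^2 + 3*y^3 - x^2 - 2*x

(a) The degree is 3 — the shape is more complex than any degree-2 curve.
(b) From the visible intercepts: the x-axis gridline crossings are at x ∈ {0, 1}; it meets the y-axis at y = 0 (among the integer gridlines).
(c) Putting this together gives p.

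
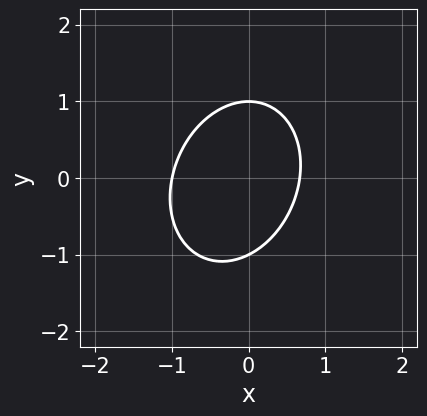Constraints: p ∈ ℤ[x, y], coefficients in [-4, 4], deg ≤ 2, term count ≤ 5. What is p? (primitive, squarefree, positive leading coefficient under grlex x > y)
3*x^2 - x*y + 2*y^2 + x - 2

1. The degree is 2 — the shape is more complex than any degree-1 curve.
2. Against the integer gridlines: it crosses the x-axis at the gridline x = -1; among the integer gridlines, it crosses the y-axis at y ∈ {-1, 1}.
3. Matching integer coefficients to the picture gives p.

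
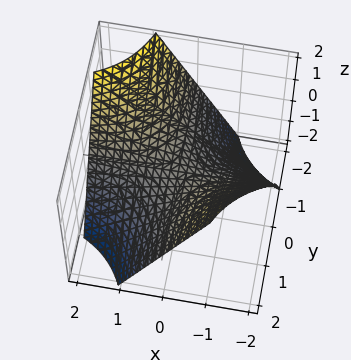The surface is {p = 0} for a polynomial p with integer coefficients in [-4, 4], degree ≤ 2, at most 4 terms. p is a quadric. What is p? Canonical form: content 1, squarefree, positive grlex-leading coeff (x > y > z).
1. The degree is 2 — a hyperbolic paraboloid; a quadric.
2. Against the integer gridlines: it meets the z-axis at z = 0 (among the integer gridlines); the visible y-axis segment lies entirely on the surface.
3. These observations pin down the coefficients.

x*y + z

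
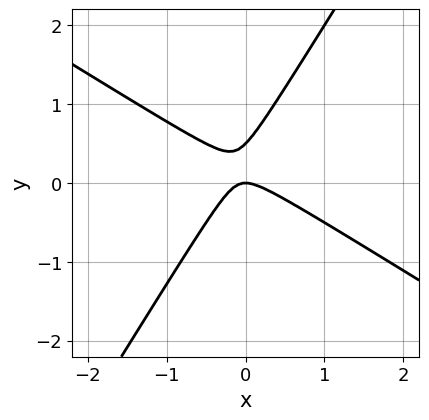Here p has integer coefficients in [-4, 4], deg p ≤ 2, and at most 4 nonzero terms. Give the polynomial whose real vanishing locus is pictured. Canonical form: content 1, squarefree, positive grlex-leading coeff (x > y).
deg p = 2. No degree-1 curve has this shape.
Observable constraints: one x-axis crossing is at x = 0; it meets the y-axis at y = 0 (among the integer gridlines).
Together with the visible shape, these determine p as stated.

2*x^2 + 2*x*y - 2*y^2 + y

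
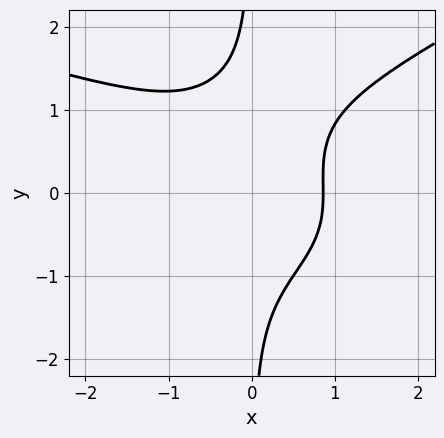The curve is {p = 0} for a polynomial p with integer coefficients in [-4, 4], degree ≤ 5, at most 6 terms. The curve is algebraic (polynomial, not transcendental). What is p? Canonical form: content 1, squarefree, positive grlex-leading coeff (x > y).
deg p = 4.
Against the integer gridlines: the curve avoids every integer y-axis point in the box.
Fitting integer coefficients to these (and the overall shape) gives p.

x^2*y^2 - 3*x*y^3 + 2*x^3 + 2*x - 3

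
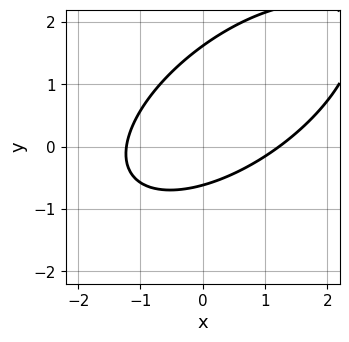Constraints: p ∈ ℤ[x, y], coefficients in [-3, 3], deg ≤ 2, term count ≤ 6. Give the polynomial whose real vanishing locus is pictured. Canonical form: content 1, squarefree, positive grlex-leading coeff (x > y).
2*x^2 - 3*x*y + 3*y^2 - 3*y - 3

(a) Degree: no degree-1 curve has this shape, so deg p = 2.
(b) Matching integer coefficients to the picture gives p.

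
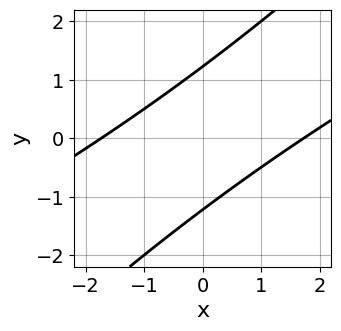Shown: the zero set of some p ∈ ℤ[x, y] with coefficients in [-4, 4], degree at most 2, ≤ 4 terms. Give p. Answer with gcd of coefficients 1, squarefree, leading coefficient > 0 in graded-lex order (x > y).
1. deg p = 2. The shape is more complex than any degree-1 curve.
2. The integer polynomial consistent with all of this is the stated p.

x^2 - 3*x*y + 2*y^2 - 3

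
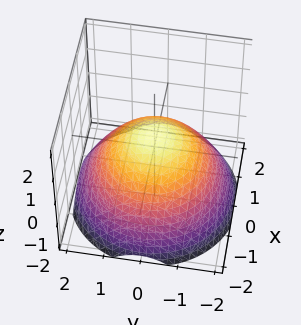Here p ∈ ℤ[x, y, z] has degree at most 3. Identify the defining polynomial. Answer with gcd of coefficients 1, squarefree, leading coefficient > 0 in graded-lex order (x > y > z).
Degree: a generic line meets the surface in up to 2 points, so deg p = 2.
Symmetries: the surface is invariant under rotation about z: p = q(x² + y², z).
From the visible intercepts: a circular section at z = 0 has radius exactly 1; among the integer gridlines, it crosses the x-axis at x ∈ {-1, 1}.
Matching integer coefficients to the picture gives p. Check: (0, -1, 0) on the y-axis lies on the surface, and p(0, -1, 0) = 0. ✓

x^2 + y^2 + 2*z - 1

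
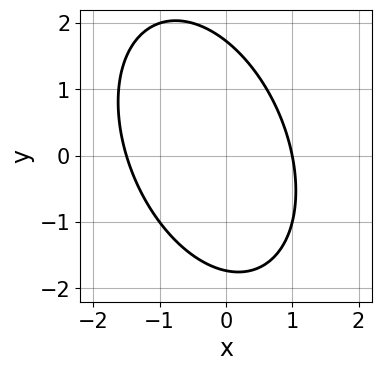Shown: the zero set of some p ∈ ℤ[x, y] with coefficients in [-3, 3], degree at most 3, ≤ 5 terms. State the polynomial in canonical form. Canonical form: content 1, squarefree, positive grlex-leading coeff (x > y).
First, degree: the shape is more complex than any degree-1 curve, so deg p = 2.
Next, from the axis intercepts and sections: it crosses the x-axis at the gridline x = 1.
Finally, assembling these constraints gives the stated polynomial.

2*x^2 + x*y + y^2 + x - 3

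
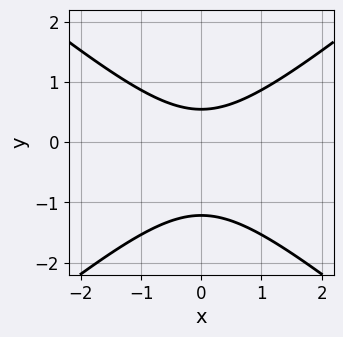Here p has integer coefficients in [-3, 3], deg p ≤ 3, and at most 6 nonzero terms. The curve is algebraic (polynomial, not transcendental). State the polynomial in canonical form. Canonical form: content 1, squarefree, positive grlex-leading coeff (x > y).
(a) deg p = 2. No degree-1 curve has this shape.
(b) Symmetries: mirror symmetry x ↦ −x ⇒ only even powers of x.
(c) Observable constraints: no x-intercept at any integer in the box.
(d) Assembling these constraints gives the stated polynomial.

2*x^2 - 3*y^2 - 2*y + 2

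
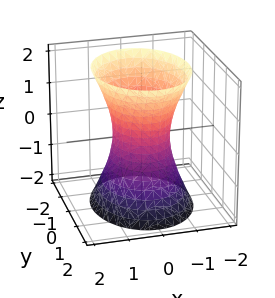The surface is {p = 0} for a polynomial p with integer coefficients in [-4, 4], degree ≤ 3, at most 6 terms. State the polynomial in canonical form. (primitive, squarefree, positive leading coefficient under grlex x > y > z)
1. The degree is 2 — one connected sheet with a waist; a quadric.
2. Symmetries: mirror symmetry z ↦ −z ⇒ only even powers of z; mirror symmetry y ↦ −y ⇒ only even powers of y; it's symmetric under x → −x, forcing even powers of x.
3. Observable constraints: it misses every integer gridline on the z-axis; among the integer gridlines, it crosses the y-axis at y ∈ {-1, 1}.
4. Assembling these constraints gives the stated polynomial.

3*x^2 + 2*y^2 - z^2 - 2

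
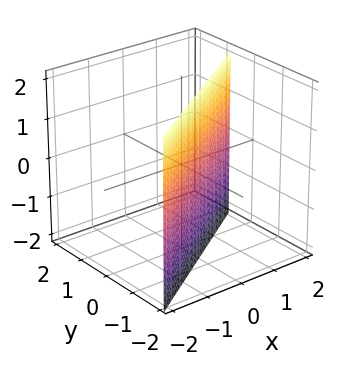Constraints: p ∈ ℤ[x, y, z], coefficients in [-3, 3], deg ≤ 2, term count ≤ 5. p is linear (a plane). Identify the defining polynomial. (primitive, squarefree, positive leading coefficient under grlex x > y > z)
deg p = 1. The surface is flat (a plane).
Against the integer gridlines: one x-axis crossing is at x = 1; it misses every integer gridline on the z-axis.
Matching integer coefficients to the picture gives p.

2*x - 3*y - 2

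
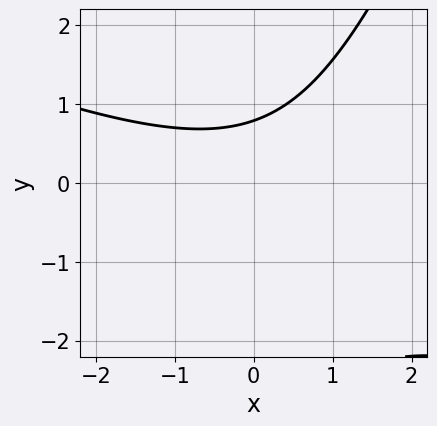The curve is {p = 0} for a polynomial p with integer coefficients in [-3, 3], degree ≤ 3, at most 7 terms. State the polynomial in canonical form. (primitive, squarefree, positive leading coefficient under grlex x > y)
(a) Degree: the shape is more complex than any degree-1 curve, so deg p = 2.
(b) Reading off the gridlines: it misses every integer gridline on the x-axis.
(c) Solving for integer coefficients yields p as stated.

x^2 + 2*x*y - y^2 - 3*y + 3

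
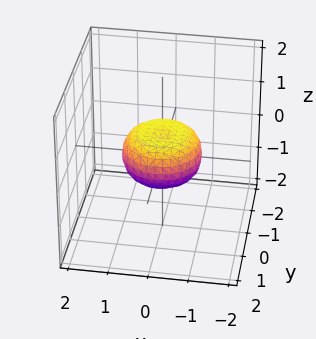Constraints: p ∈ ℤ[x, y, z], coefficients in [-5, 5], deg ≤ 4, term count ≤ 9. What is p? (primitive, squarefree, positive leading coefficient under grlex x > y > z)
2*x^4 + 4*x^2*y^2 + 2*y^4 - x^2 - y^2 + 3*z^2 - 1

First, degree: no degree-3 surface has this shape, so deg p = 4.
Then, symmetries: rotational symmetry about the z-axis ⇒ p depends on x, y only through x² + y².
Then, checking where it meets the axes: among the integer gridlines, it crosses the y-axis at y ∈ {-1, 1}; a circular section at z = 0 has radius exactly 1.
Finally, these observations pin down the coefficients. Check: (1, 0, 0) on the x-axis lies on the surface, and p(1, 0, 0) = 0. ✓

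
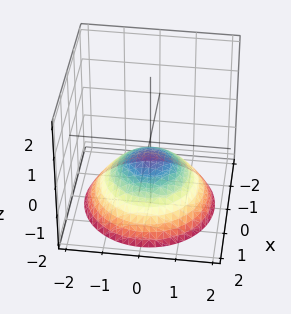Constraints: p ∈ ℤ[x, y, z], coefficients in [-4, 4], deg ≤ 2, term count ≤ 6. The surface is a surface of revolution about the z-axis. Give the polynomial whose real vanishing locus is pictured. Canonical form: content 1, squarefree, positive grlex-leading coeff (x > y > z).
First, degree: a generic line meets the surface in up to 2 points, so deg p = 2.
Then, symmetries: rotational symmetry about the z-axis ⇒ p depends on x, y only through x² + y².
Next, checking where it meets the axes: a circular section at z = -1 has radius exactly 1; the surface avoids every integer x-axis point in the box; it misses every integer gridline on the y-axis.
Finally, these observations pin down the coefficients.

x^2 + y^2 + 2*z + 1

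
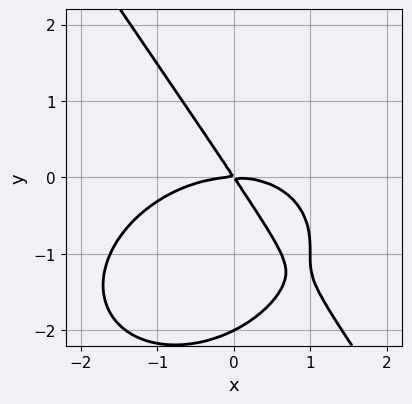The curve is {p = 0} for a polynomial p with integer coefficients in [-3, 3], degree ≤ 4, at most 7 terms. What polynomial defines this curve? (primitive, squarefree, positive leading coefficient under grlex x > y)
The degree is 3 — a generic line meets the curve in up to 3 points.
Against the integer gridlines: among the integer gridlines, it crosses the y-axis at y ∈ {-2, 0}; one x-axis crossing is at x = 0.
Together with the visible shape, these determine p as stated.

x^3 + x*y^2 + y^3 + 3*x*y + 2*y^2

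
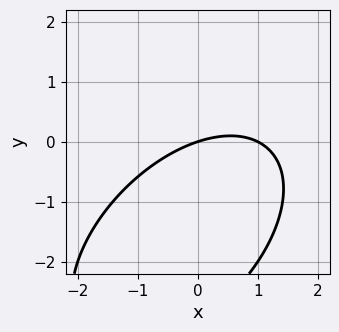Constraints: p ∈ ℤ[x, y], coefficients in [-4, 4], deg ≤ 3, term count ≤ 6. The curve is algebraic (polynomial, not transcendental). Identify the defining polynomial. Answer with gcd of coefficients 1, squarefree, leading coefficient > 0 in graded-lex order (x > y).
x^2 - x*y + y^2 - x + 3*y

(a) The degree is 2 — no degree-1 curve has this shape.
(b) From the axis intercepts and sections: among the integer gridlines, it crosses the x-axis at x ∈ {0, 1}; it meets the y-axis at y = 0 (among the integer gridlines).
(c) Matching integer coefficients to the picture gives p.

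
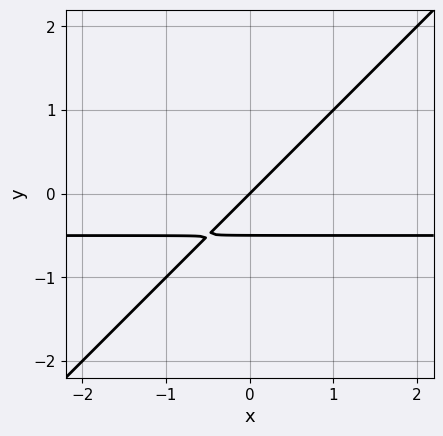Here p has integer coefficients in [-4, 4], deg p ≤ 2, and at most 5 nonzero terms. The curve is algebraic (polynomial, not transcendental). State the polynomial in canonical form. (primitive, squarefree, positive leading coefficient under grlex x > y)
2*x*y - 2*y^2 + x - y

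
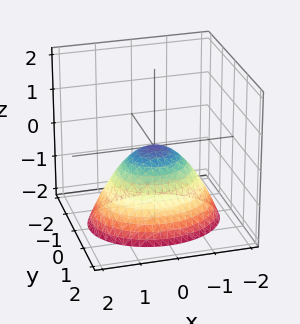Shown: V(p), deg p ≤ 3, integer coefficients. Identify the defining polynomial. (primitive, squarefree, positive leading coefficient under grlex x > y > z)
First, degree: a single bowl opening along one axis; a quadric, so deg p = 2.
Next, symmetries: it's symmetric under x → −x, forcing even powers of x; the y ↦ −y reflection is a symmetry, so y appears only in even powers.
Next, from the axis intercepts and sections: it crosses the z-axis at the gridline z = 0; one y-axis crossing is at y = 0; it meets the x-axis at x = 0 (among the integer gridlines).
Finally, assembling these constraints gives the stated polynomial.

2*x^2 + 3*y^2 + 3*z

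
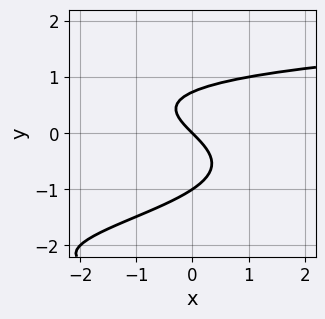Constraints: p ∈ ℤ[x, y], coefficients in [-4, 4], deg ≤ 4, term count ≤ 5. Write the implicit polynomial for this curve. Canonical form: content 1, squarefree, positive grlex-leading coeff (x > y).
y^4 + 3*y^3 - 2*x - 2*y

Degree: the shape is more complex than any degree-3 curve, so deg p = 4.
Reading off the gridlines: the y-axis gridline crossings are at y ∈ {-1, 0}; it meets the x-axis at x = 0 (among the integer gridlines).
Putting this together gives p.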